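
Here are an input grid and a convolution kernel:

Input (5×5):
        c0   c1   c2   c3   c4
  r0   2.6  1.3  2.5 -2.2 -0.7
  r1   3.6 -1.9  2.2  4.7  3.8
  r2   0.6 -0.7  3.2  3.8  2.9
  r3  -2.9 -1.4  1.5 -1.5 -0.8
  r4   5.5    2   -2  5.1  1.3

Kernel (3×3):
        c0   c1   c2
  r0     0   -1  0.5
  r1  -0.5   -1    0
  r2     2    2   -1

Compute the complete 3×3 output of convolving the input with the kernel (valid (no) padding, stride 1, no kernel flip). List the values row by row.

Output[0,0]: The receptive field on the input at this output position is [2.6 1.3 2.5 / 3.6 -1.9 2.2 / 0.6 -0.7 3.2]. Elementwise product with the kernel and sum: 1.3·-1 + 2.5·0.5 + 3.6·-0.5 + -1.9·-1 + 0.6·2 + -0.7·2 + 3.2·-1.
Output[0,1]: The receptive field on the input at this output position is [1.3 2.5 -2.2 / -1.9 2.2 4.7 / -0.7 3.2 3.8]. Elementwise product with the kernel and sum: 2.5·-1 + -2.2·0.5 + -1.9·-0.5 + 2.2·-1 + -0.7·2 + 3.2·2 + 3.8·-1.

-3.35 -3.65 7.15
-6.7 -1 -7.4
22.15 -7.2 3.3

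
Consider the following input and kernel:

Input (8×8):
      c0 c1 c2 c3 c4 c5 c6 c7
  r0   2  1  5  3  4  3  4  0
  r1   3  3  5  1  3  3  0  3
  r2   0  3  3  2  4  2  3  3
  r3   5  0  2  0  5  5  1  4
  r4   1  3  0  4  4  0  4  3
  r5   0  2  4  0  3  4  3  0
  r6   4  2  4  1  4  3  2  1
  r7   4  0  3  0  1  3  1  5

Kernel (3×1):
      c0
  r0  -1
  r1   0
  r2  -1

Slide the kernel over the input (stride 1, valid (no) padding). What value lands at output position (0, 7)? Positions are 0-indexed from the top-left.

-3

The receptive field on the input at this output position is [0 / 3 / 3]. Elementwise product with the kernel and sum: 0·-1 + 3·-1.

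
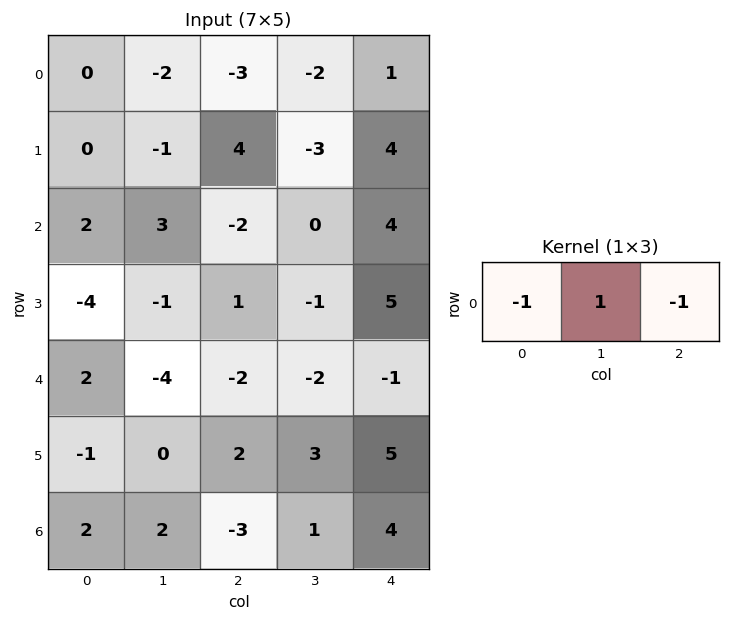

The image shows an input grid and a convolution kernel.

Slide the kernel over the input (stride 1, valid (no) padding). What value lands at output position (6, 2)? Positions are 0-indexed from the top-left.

The receptive field on the input at this output position is [-3 1 4]. Elementwise product with the kernel and sum: -3·-1 + 1·1 + 4·-1.

0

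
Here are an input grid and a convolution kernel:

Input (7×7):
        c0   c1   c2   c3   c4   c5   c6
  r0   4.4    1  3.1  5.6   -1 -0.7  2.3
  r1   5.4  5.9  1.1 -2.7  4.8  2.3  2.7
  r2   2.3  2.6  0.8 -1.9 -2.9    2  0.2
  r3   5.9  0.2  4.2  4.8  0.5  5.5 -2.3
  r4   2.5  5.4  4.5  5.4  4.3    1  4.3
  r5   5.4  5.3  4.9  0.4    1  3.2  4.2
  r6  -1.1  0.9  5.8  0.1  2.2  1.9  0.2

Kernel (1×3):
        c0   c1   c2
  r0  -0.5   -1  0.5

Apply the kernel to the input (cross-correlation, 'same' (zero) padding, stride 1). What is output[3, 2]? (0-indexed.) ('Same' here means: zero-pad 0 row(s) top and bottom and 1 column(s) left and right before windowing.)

The receptive field on the zero-padded input at this output position is [0.2 4.2 4.8]. Elementwise product with the kernel and sum: 0.2·-0.5 + 4.2·-1 + 4.8·0.5.

-1.9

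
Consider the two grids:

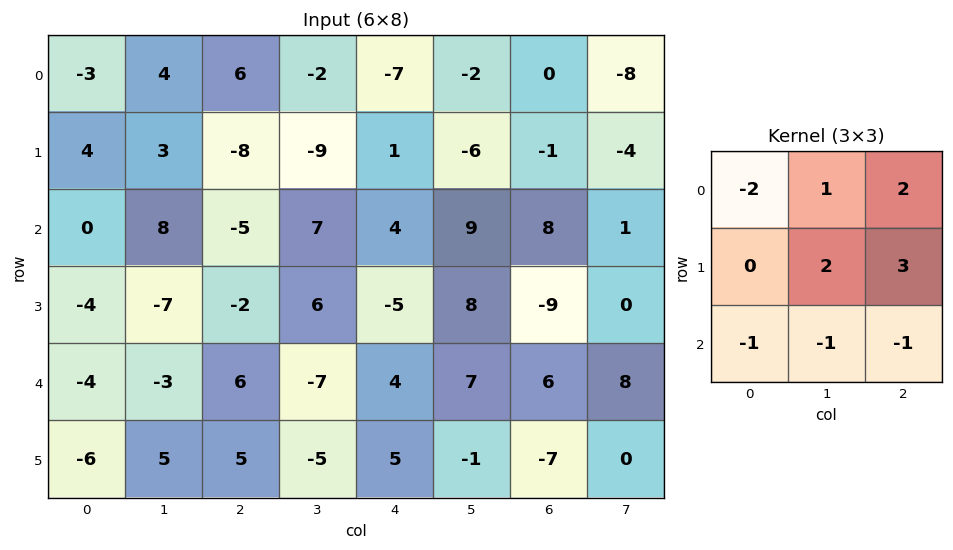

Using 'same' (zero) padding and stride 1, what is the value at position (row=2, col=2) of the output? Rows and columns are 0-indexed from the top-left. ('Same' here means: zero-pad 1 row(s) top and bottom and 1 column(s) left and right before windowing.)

-18

The receptive field on the zero-padded input at this output position is [3 -8 -9 / 8 -5 7 / -7 -2 6]. Elementwise product with the kernel and sum: 3·-2 + -8·1 + -9·2 + -5·2 + 7·3 + -7·-1 + -2·-1 + 6·-1.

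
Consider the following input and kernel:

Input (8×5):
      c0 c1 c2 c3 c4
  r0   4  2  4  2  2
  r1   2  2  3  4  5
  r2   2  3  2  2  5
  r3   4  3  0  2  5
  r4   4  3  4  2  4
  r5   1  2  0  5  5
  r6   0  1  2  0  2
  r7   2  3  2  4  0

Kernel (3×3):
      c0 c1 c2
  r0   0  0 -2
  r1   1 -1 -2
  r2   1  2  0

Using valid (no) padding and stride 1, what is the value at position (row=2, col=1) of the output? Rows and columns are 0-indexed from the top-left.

6

The receptive field on the input at this output position is [3 2 2 / 3 0 2 / 3 4 2]. Elementwise product with the kernel and sum: 2·-2 + 3·1 + 0·-1 + 2·-2 + 3·1 + 4·2.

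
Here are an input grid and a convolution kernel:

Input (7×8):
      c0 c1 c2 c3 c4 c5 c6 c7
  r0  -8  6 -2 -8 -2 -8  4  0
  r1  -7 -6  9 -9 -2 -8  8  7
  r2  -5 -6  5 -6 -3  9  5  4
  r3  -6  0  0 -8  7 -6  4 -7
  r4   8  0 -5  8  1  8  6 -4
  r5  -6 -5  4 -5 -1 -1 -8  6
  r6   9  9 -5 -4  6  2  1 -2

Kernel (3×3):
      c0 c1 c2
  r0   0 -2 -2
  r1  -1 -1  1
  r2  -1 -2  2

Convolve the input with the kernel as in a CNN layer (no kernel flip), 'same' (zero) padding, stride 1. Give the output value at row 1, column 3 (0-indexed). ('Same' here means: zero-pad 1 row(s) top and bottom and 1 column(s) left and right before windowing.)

19

The receptive field on the zero-padded input at this output position is [-2 -8 -2 / 9 -9 -2 / 5 -6 -3]. Elementwise product with the kernel and sum: -8·-2 + -2·-2 + 9·-1 + -9·-1 + -2·1 + 5·-1 + -6·-2 + -3·2.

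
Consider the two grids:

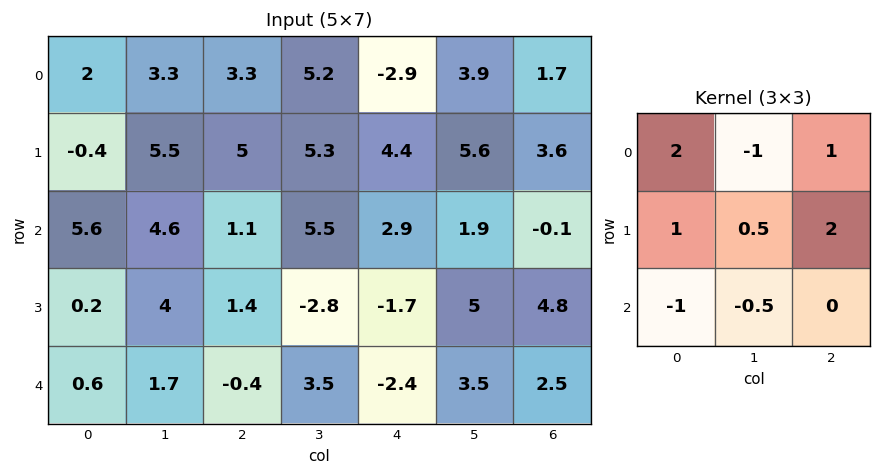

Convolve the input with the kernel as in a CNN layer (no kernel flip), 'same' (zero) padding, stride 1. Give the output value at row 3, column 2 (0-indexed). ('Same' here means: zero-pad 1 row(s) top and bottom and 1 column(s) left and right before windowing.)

The receptive field on the zero-padded input at this output position is [4.6 1.1 5.5 / 4 1.4 -2.8 / 1.7 -0.4 3.5]. Elementwise product with the kernel and sum: 4.6·2 + 1.1·-1 + 5.5·1 + 4·1 + 1.4·0.5 + -2.8·2 + 1.7·-1 + -0.4·-0.5.

11.2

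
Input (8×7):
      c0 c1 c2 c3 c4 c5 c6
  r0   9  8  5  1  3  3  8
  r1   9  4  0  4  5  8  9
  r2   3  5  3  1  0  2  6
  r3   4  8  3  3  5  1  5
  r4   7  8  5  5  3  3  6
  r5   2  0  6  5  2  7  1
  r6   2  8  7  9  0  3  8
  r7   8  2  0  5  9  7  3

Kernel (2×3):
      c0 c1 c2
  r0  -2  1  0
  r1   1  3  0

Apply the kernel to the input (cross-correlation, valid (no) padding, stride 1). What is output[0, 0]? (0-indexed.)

11

The receptive field on the input at this output position is [9 8 5 / 9 4 0]. Elementwise product with the kernel and sum: 9·-2 + 8·1 + 9·1 + 4·3.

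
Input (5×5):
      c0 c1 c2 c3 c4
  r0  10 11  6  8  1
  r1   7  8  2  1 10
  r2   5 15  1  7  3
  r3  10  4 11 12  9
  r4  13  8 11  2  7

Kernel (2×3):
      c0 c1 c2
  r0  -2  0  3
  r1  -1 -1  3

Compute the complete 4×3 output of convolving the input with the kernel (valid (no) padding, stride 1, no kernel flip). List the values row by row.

Output[0,0]: The receptive field on the input at this output position is [10 11 6 / 7 8 2]. Elementwise product with the kernel and sum: 10·-2 + 6·3 + 7·-1 + 8·-1 + 2·3.
Output[0,1]: The receptive field on the input at this output position is [11 6 8 / 8 2 1]. Elementwise product with the kernel and sum: 11·-2 + 8·3 + 8·-1 + 2·-1 + 1·3.

-11 -5 18
-25 -8 27
12 12 11
25 15 13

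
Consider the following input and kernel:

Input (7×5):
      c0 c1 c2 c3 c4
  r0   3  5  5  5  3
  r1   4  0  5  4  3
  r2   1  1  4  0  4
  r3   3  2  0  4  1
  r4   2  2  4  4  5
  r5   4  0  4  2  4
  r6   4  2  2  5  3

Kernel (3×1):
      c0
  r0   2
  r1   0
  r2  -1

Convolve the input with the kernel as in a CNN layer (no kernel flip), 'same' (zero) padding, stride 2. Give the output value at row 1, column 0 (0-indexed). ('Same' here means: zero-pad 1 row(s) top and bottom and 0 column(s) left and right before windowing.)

The receptive field on the zero-padded input at this output position is [4 / 1 / 3]. Elementwise product with the kernel and sum: 4·2 + 3·-1.

5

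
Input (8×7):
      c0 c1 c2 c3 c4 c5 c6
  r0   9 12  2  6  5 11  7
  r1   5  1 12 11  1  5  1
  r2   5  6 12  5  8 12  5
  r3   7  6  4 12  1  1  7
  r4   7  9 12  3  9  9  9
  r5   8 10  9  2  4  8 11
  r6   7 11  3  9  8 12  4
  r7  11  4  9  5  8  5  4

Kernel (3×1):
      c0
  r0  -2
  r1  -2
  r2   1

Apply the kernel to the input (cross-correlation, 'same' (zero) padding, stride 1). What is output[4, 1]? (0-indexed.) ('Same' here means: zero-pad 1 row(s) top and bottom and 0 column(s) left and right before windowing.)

The receptive field on the zero-padded input at this output position is [6 / 9 / 10]. Elementwise product with the kernel and sum: 6·-2 + 9·-2 + 10·1.

-20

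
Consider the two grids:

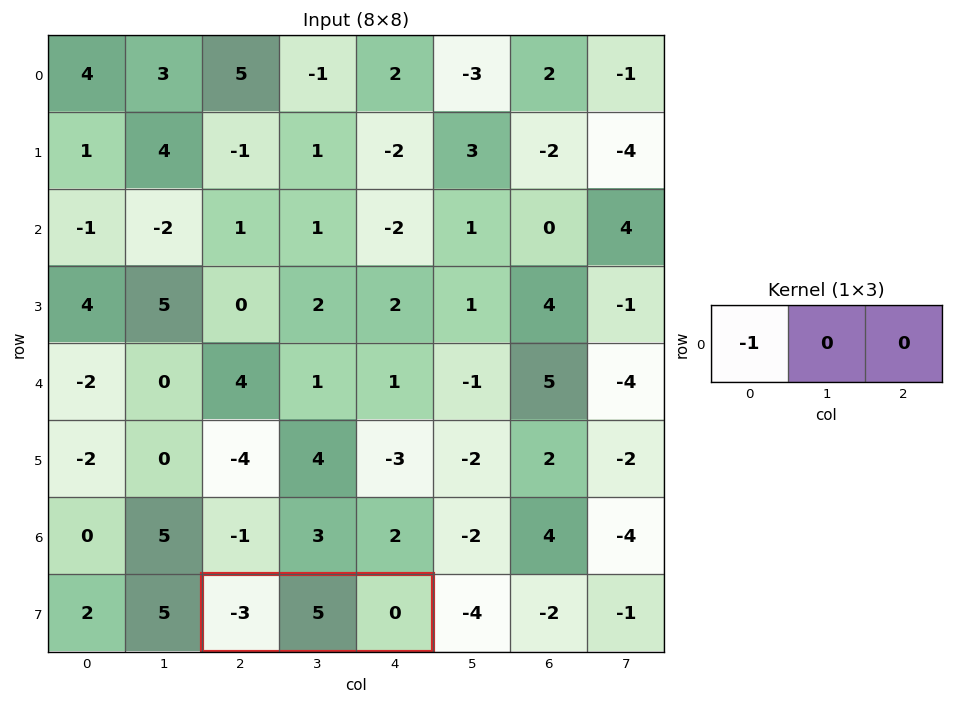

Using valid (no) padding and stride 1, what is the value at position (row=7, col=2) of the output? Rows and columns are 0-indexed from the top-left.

The receptive field on the input at this output position is [-3 5 0]. Elementwise product with the kernel and sum: -3·-1.

3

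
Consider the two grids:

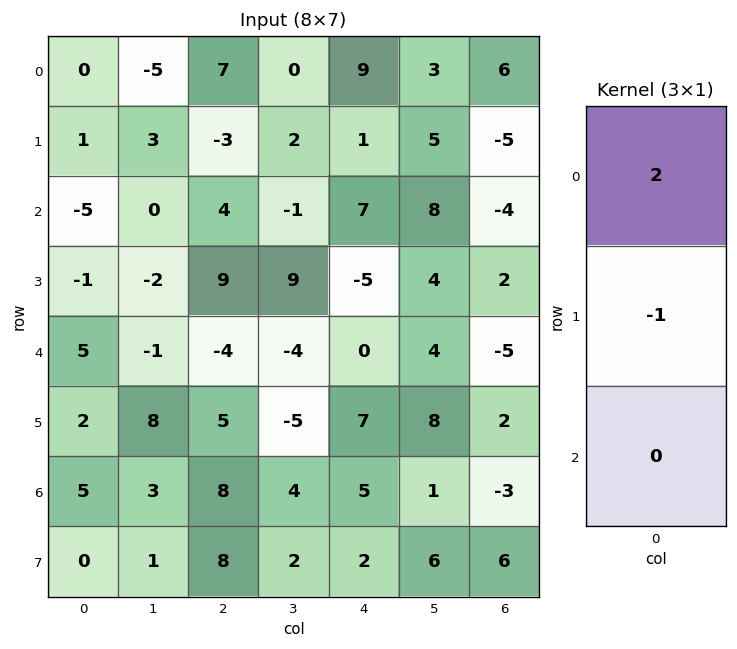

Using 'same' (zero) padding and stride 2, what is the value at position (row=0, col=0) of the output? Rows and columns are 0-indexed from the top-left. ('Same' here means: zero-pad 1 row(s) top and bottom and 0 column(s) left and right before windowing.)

The receptive field on the zero-padded input at this output position is [0 / 0 / 1]. Elementwise product with the kernel and sum: 0·2 + 0·-1.

0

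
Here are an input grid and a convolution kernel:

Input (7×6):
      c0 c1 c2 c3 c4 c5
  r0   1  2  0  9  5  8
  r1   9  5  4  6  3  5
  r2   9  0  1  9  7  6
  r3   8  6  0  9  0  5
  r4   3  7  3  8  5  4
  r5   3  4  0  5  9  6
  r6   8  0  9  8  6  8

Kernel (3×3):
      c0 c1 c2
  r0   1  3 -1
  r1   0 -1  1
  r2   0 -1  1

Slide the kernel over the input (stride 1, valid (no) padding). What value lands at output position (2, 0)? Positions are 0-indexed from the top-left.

-2

The receptive field on the input at this output position is [9 0 1 / 8 6 0 / 3 7 3]. Elementwise product with the kernel and sum: 9·1 + 0·3 + 1·-1 + 6·-1 + 0·1 + 7·-1 + 3·1.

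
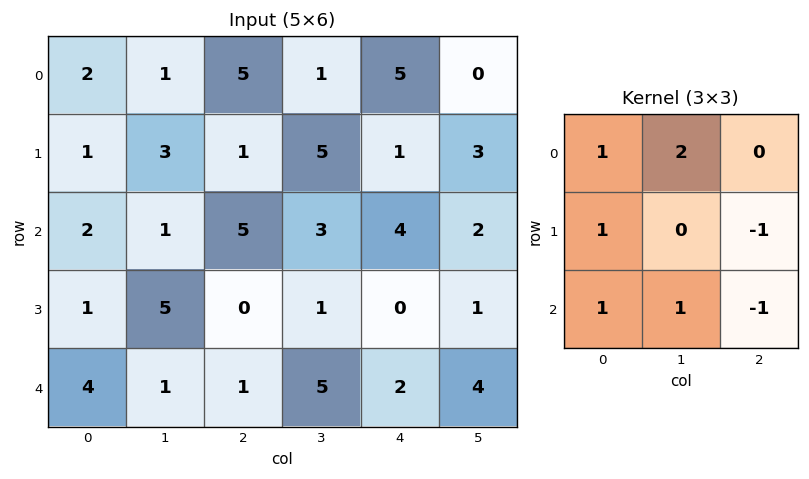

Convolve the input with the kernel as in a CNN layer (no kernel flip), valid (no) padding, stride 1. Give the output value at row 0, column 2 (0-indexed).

The receptive field on the input at this output position is [5 1 5 / 1 5 1 / 5 3 4]. Elementwise product with the kernel and sum: 5·1 + 1·2 + 1·1 + 1·-1 + 5·1 + 3·1 + 4·-1.

11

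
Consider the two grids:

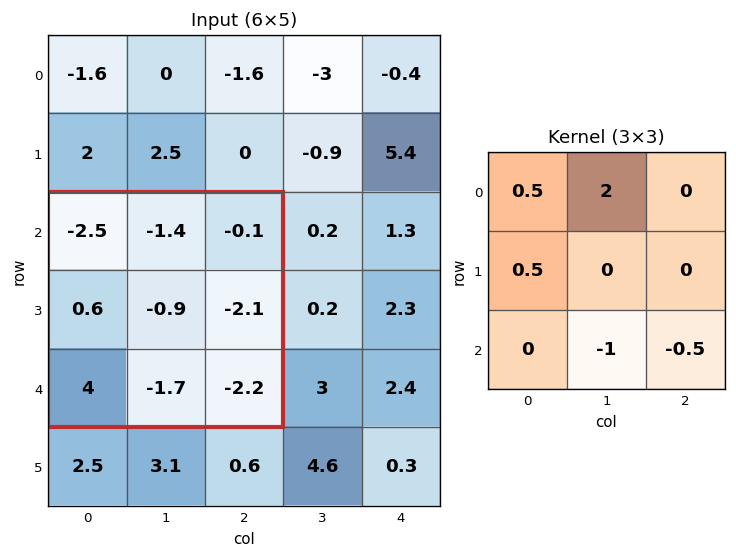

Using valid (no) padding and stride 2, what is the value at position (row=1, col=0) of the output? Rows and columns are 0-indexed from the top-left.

The receptive field on the input at this output position is [-2.5 -1.4 -0.1 / 0.6 -0.9 -2.1 / 4 -1.7 -2.2]. Elementwise product with the kernel and sum: -2.5·0.5 + -1.4·2 + 0.6·0.5 + -1.7·-1 + -2.2·-0.5.

-0.95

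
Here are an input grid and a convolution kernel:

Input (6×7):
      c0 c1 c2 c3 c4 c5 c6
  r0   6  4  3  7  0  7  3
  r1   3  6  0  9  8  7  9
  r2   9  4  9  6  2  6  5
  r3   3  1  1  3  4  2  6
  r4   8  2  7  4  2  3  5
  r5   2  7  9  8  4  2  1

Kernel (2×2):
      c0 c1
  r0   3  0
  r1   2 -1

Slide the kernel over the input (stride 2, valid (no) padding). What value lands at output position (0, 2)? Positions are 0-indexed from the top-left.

The receptive field on the input at this output position is [0 7 / 8 7]. Elementwise product with the kernel and sum: 0·3 + 8·2 + 7·-1.

9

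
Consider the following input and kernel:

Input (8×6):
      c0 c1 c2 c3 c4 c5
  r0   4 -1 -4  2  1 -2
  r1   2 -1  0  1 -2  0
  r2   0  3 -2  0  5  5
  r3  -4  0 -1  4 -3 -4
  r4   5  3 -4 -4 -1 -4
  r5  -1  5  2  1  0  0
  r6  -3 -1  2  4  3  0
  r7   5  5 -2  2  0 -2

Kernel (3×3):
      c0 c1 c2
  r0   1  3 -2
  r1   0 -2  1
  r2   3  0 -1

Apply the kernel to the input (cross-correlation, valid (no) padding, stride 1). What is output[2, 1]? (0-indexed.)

The receptive field on the input at this output position is [3 -2 0 / 0 -1 4 / 3 -4 -4]. Elementwise product with the kernel and sum: 3·1 + -2·3 + 0·-2 + -1·-2 + 4·1 + 3·3 + -4·-1.

16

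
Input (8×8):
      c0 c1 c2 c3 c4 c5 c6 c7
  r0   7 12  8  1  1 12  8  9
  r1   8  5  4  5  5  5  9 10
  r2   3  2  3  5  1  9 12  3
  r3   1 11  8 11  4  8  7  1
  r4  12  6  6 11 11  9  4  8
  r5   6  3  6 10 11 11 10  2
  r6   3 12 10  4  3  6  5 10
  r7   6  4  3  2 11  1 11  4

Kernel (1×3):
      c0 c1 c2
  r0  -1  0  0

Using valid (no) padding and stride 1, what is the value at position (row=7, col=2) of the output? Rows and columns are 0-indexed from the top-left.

-3

The receptive field on the input at this output position is [3 2 11]. Elementwise product with the kernel and sum: 3·-1.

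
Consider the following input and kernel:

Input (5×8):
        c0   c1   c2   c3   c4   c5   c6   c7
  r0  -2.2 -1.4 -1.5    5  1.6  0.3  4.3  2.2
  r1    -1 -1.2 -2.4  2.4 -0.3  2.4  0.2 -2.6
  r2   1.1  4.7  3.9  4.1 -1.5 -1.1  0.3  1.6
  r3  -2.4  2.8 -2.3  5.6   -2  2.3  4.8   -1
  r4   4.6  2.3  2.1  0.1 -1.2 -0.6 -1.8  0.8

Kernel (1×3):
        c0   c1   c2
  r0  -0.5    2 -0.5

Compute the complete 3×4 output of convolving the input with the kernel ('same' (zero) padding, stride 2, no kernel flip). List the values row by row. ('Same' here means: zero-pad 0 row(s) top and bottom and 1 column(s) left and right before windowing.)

Output[0,0]: The receptive field on the zero-padded input at this output position is [0 -2.2 -1.4]. Elementwise product with the kernel and sum: 0·-0.5 + -2.2·2 + -1.4·-0.5.
Output[0,1]: The receptive field on the zero-padded input at this output position is [-1.4 -1.5 5]. Elementwise product with the kernel and sum: -1.4·-0.5 + -1.5·2 + 5·-0.5.

-3.7 -4.8 0.55 7.35
-0.15 3.4 -4.5 0.35
8.05 3 -2.15 -3.7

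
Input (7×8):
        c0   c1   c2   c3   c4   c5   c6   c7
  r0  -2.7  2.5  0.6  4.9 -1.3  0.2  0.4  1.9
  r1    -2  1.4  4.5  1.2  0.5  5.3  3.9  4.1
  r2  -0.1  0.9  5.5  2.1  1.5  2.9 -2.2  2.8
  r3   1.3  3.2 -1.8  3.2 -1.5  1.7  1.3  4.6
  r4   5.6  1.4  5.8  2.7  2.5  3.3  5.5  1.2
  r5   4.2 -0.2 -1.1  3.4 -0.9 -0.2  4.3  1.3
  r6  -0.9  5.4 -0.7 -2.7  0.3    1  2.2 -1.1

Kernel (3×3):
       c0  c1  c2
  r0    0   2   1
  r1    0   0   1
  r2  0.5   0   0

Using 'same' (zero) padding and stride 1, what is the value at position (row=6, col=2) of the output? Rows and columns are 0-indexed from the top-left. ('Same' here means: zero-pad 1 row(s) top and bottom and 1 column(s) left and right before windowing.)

The receptive field on the zero-padded input at this output position is [-0.2 -1.1 3.4 / 5.4 -0.7 -2.7 / 0 0 0]. Elementwise product with the kernel and sum: -1.1·2 + 3.4·1 + -2.7·1 + 0·0.5.

-1.5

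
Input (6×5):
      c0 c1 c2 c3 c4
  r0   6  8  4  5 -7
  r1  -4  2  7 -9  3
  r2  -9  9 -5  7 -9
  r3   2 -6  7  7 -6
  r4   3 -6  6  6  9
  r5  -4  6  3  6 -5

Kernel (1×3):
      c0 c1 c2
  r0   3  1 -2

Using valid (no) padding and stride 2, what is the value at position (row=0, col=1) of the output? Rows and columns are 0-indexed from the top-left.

The receptive field on the input at this output position is [4 5 -7]. Elementwise product with the kernel and sum: 4·3 + 5·1 + -7·-2.

31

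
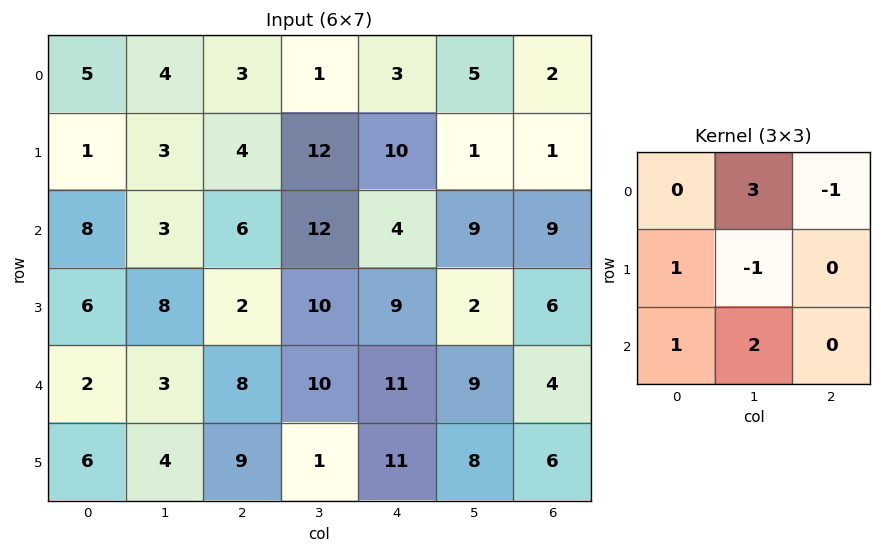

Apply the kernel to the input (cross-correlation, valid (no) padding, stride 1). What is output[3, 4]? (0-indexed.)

The receptive field on the input at this output position is [9 2 6 / 11 9 4 / 11 8 6]. Elementwise product with the kernel and sum: 2·3 + 6·-1 + 11·1 + 9·-1 + 11·1 + 8·2.

29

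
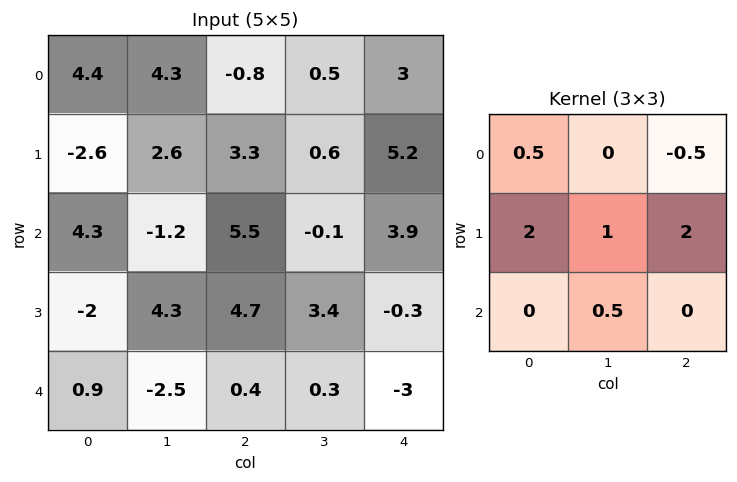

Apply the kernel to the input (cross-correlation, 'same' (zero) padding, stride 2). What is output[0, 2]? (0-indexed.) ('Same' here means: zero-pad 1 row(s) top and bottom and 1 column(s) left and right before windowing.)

6.6

The receptive field on the zero-padded input at this output position is [0 0 0 / 0.5 3 0 / 0.6 5.2 0]. Elementwise product with the kernel and sum: 0·0.5 + 0·-0.5 + 0.5·2 + 3·1 + 0·2 + 5.2·0.5.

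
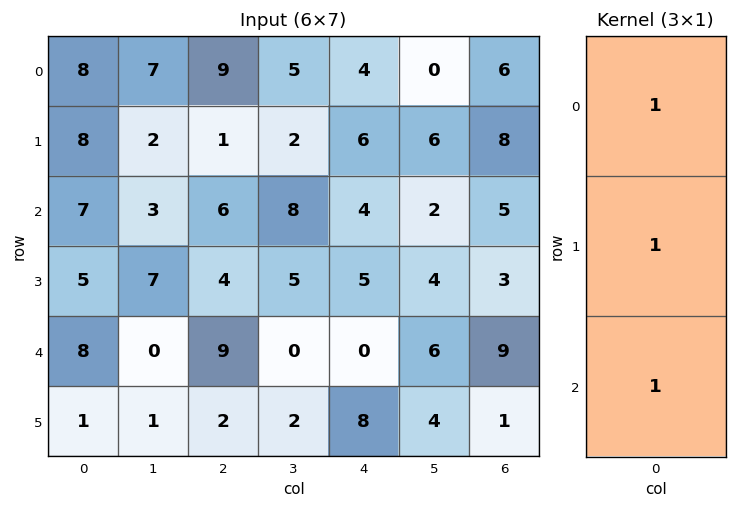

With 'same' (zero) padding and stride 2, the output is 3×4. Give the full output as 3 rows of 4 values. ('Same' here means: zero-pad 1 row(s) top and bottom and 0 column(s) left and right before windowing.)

Output[0,0]: The receptive field on the zero-padded input at this output position is [0 / 8 / 8]. Elementwise product with the kernel and sum: 0·1 + 8·1 + 8·1.

16 10 10 14
20 11 15 16
14 15 13 13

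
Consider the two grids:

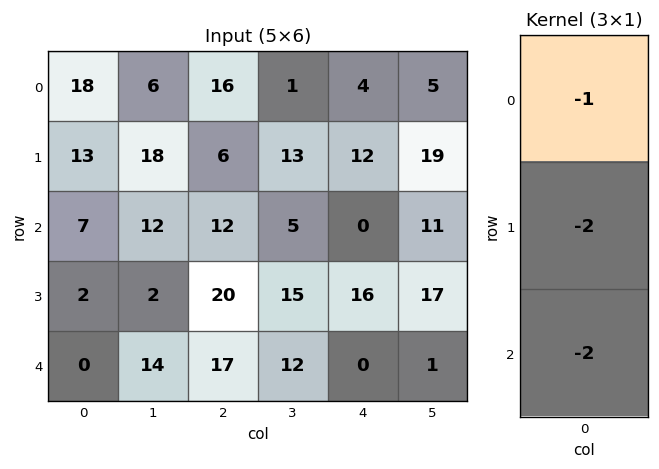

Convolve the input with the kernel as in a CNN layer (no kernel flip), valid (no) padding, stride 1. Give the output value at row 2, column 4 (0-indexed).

The receptive field on the input at this output position is [0 / 16 / 0]. Elementwise product with the kernel and sum: 0·-1 + 16·-2 + 0·-2.

-32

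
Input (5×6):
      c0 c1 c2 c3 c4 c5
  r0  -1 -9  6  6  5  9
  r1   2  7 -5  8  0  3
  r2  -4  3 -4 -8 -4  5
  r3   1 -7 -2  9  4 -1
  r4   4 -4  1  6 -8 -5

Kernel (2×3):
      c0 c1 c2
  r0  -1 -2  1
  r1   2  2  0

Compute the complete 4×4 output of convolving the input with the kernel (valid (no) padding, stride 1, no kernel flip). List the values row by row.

43 7 -7 9
-23 9 -35 -29
-18 -21 30 47
11 14 2 -22

Output[0,0]: The receptive field on the input at this output position is [-1 -9 6 / 2 7 -5]. Elementwise product with the kernel and sum: -1·-1 + -9·-2 + 6·1 + 2·2 + 7·2.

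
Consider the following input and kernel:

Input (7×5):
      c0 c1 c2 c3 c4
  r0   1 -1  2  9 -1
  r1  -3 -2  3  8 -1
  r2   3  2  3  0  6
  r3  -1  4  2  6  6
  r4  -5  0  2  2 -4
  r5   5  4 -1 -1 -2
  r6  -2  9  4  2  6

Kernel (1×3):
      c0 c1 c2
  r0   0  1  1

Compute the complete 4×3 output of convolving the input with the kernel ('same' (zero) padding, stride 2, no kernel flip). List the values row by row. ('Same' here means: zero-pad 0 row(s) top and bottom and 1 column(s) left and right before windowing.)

0 11 -1
5 3 6
-5 4 -4
7 6 6

Output[0,0]: The receptive field on the zero-padded input at this output position is [0 1 -1]. Elementwise product with the kernel and sum: 1·1 + -1·1.
Output[0,1]: The receptive field on the zero-padded input at this output position is [-1 2 9]. Elementwise product with the kernel and sum: 2·1 + 9·1.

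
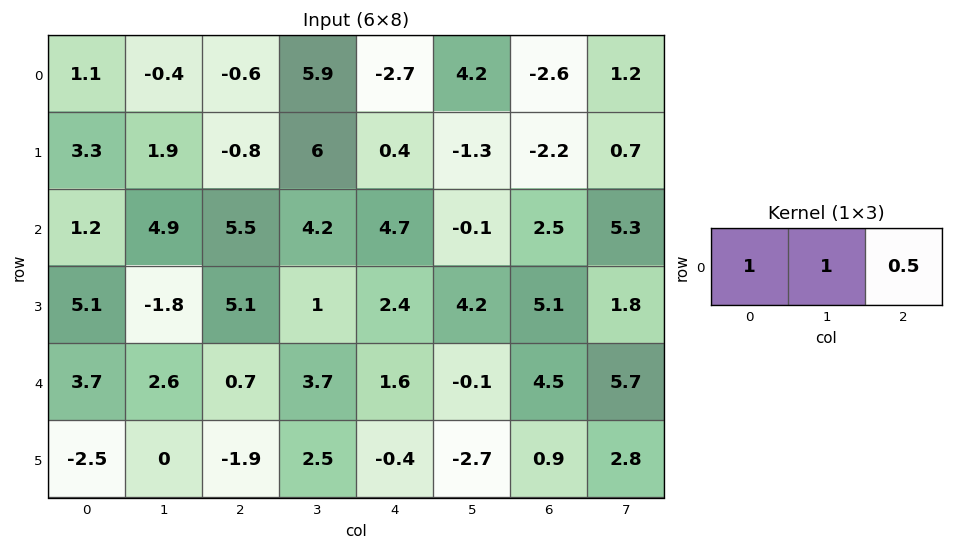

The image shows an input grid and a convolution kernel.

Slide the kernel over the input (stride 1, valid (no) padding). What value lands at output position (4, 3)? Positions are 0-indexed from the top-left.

The receptive field on the input at this output position is [3.7 1.6 -0.1]. Elementwise product with the kernel and sum: 3.7·1 + 1.6·1 + -0.1·0.5.

5.25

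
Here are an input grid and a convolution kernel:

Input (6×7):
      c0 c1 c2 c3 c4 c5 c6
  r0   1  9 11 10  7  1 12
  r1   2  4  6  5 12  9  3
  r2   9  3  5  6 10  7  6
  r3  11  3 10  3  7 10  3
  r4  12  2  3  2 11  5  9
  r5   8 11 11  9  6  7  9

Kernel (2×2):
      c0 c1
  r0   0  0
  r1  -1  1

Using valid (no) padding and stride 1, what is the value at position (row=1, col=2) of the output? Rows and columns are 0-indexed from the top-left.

The receptive field on the input at this output position is [6 5 / 5 6]. Elementwise product with the kernel and sum: 5·-1 + 6·1.

1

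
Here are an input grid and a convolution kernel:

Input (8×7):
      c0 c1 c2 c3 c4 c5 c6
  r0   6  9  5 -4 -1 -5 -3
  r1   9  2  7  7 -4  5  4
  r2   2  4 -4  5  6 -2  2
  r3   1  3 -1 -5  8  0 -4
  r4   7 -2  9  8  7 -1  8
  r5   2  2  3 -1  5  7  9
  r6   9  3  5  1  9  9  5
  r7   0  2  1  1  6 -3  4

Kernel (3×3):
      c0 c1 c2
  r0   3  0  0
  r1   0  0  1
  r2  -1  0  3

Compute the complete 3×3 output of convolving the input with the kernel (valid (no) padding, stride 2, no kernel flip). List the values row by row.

Output[0,0]: The receptive field on the input at this output position is [6 9 5 / 9 2 7 / 2 4 -4]. Elementwise product with the kernel and sum: 6·3 + 7·1 + 2·-1 + -4·3.

11 33 1
25 8 31
30 54 36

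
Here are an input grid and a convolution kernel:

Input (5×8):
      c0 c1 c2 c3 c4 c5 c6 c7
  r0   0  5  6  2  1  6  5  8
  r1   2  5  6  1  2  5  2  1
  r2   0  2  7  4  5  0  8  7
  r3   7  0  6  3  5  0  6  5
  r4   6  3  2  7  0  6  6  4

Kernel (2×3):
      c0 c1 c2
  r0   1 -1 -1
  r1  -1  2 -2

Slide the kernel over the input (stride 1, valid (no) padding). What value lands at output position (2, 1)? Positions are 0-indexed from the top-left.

The receptive field on the input at this output position is [2 7 4 / 0 6 3]. Elementwise product with the kernel and sum: 2·1 + 7·-1 + 4·-1 + 0·-1 + 6·2 + 3·-2.

-3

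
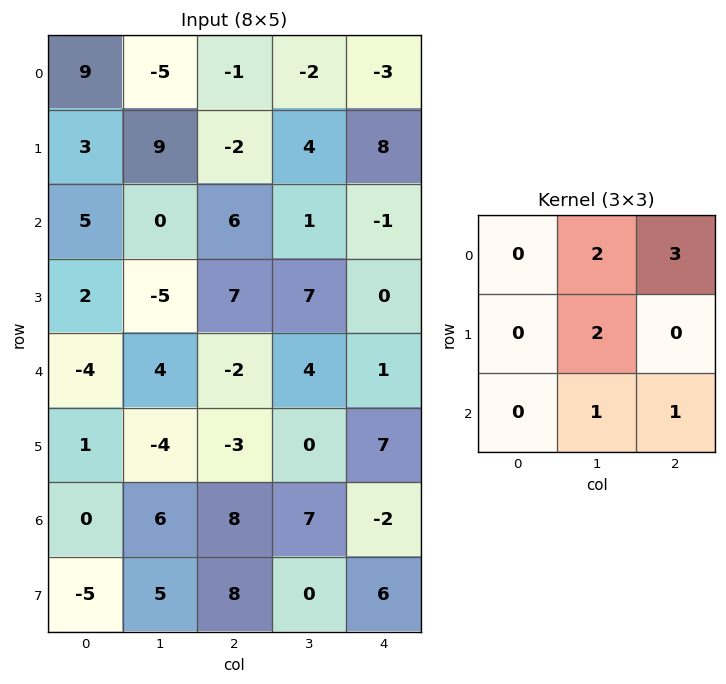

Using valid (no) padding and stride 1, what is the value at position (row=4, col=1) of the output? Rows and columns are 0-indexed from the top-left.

The receptive field on the input at this output position is [4 -2 4 / -4 -3 0 / 6 8 7]. Elementwise product with the kernel and sum: -2·2 + 4·3 + -3·2 + 8·1 + 7·1.

17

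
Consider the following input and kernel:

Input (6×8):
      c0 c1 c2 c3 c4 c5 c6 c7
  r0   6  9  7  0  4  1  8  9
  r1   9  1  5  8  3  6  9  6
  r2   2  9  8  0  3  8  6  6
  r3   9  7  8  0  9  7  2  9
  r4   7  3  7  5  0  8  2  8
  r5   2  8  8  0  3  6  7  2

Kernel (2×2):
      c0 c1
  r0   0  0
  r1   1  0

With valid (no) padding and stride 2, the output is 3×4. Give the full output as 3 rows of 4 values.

9 5 3 9
9 8 9 2
2 8 3 7

Output[0,0]: The receptive field on the input at this output position is [6 9 / 9 1]. Elementwise product with the kernel and sum: 9·1.
Output[0,1]: The receptive field on the input at this output position is [7 0 / 5 8]. Elementwise product with the kernel and sum: 5·1.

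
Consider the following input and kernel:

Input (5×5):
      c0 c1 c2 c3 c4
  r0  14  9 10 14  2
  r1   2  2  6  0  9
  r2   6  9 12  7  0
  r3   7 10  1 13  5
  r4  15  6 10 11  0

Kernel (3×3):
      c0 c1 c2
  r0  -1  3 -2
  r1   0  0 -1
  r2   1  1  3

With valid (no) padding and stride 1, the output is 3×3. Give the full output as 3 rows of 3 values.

Output[0,0]: The receptive field on the input at this output position is [14 9 10 / 2 2 6 / 6 9 12]. Elementwise product with the kernel and sum: 14·-1 + 9·3 + 10·-2 + 6·-1 + 6·1 + 9·1 + 12·3.

38 35 38
0 59 5
47 49 25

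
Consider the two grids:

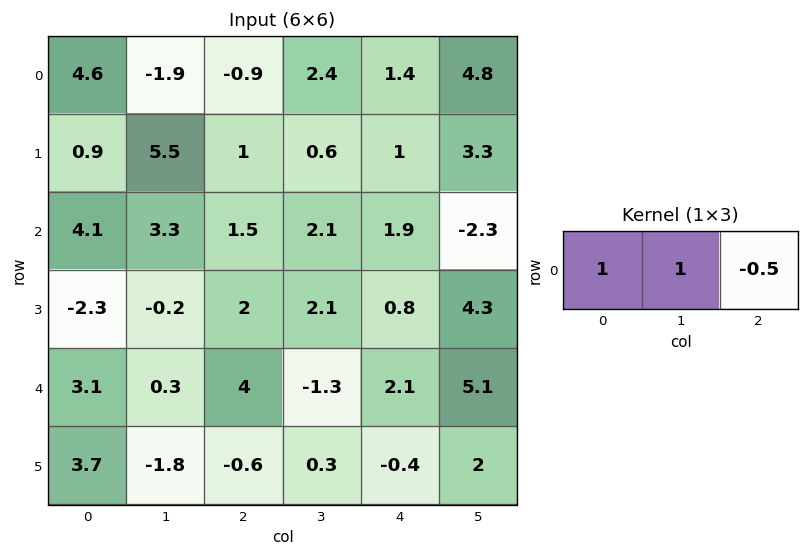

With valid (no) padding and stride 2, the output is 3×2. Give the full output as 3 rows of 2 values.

3.15 0.8
6.65 2.65
1.4 1.65

Output[0,0]: The receptive field on the input at this output position is [4.6 -1.9 -0.9]. Elementwise product with the kernel and sum: 4.6·1 + -1.9·1 + -0.9·-0.5.
Output[0,1]: The receptive field on the input at this output position is [-0.9 2.4 1.4]. Elementwise product with the kernel and sum: -0.9·1 + 2.4·1 + 1.4·-0.5.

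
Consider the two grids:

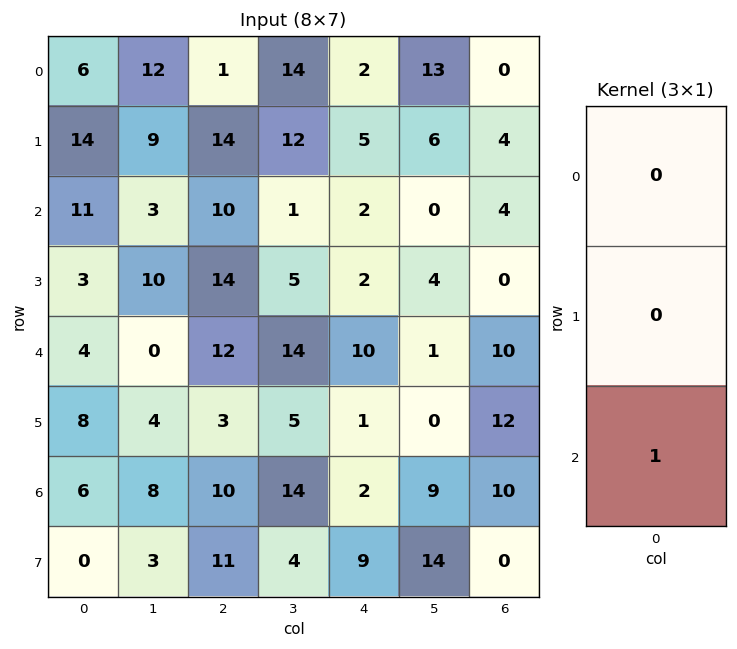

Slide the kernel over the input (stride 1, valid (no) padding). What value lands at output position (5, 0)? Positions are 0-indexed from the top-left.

The receptive field on the input at this output position is [8 / 6 / 0]. Elementwise product with the kernel and sum: 0·1.

0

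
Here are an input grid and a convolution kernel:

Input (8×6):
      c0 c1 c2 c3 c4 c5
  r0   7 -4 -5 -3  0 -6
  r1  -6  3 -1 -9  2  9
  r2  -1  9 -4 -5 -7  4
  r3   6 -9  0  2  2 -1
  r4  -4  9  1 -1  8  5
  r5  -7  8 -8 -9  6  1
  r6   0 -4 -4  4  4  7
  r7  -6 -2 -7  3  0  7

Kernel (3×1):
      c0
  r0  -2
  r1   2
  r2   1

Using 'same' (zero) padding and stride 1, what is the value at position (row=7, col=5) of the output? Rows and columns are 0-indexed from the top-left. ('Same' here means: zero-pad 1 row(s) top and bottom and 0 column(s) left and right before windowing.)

0

The receptive field on the zero-padded input at this output position is [7 / 7 / 0]. Elementwise product with the kernel and sum: 7·-2 + 7·2 + 0·1.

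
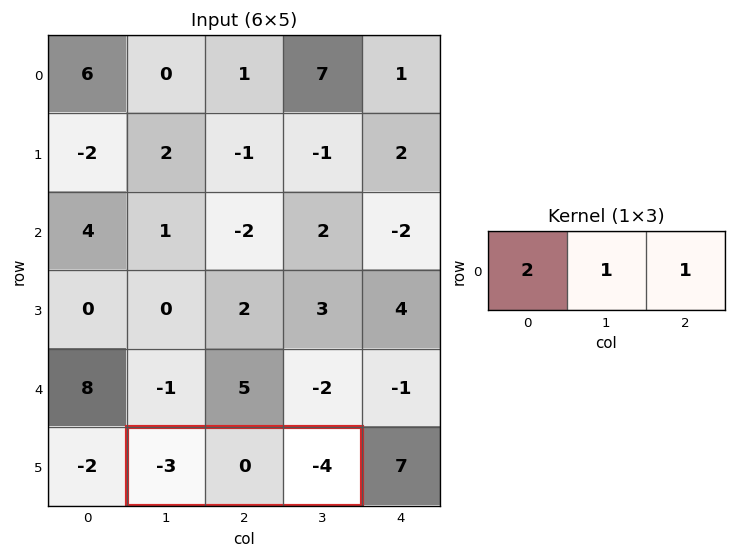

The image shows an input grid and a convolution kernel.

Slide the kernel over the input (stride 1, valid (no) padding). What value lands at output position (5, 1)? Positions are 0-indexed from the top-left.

-10

The receptive field on the input at this output position is [-3 0 -4]. Elementwise product with the kernel and sum: -3·2 + 0·1 + -4·1.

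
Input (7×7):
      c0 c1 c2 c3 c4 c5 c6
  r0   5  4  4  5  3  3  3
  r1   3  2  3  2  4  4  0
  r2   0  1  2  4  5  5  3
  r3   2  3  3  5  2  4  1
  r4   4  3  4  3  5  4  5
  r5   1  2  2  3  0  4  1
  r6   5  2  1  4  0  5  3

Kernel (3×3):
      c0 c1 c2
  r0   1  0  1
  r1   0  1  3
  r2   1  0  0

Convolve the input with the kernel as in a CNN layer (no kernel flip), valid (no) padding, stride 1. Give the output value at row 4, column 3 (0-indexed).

23

The receptive field on the input at this output position is [3 5 4 / 3 0 4 / 4 0 5]. Elementwise product with the kernel and sum: 3·1 + 4·1 + 0·1 + 4·3 + 4·1.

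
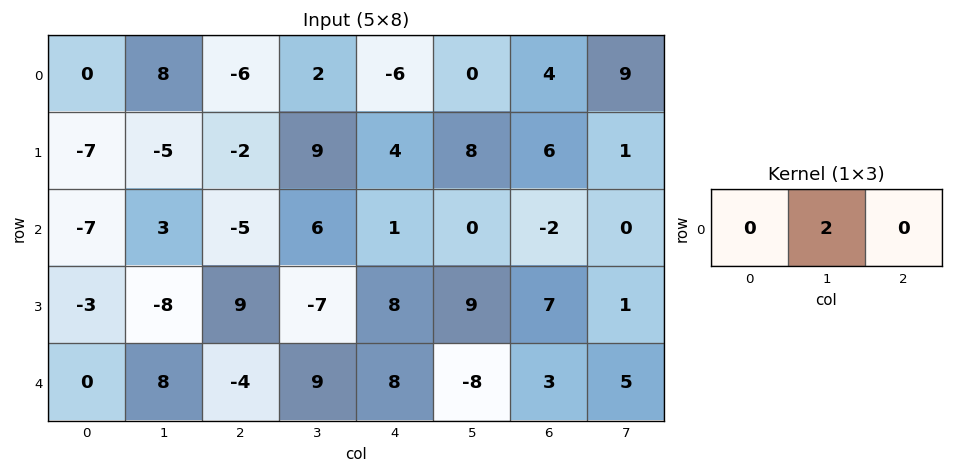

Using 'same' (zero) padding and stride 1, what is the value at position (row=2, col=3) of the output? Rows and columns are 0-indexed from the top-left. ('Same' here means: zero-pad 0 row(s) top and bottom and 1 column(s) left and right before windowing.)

The receptive field on the zero-padded input at this output position is [-5 6 1]. Elementwise product with the kernel and sum: 6·2.

12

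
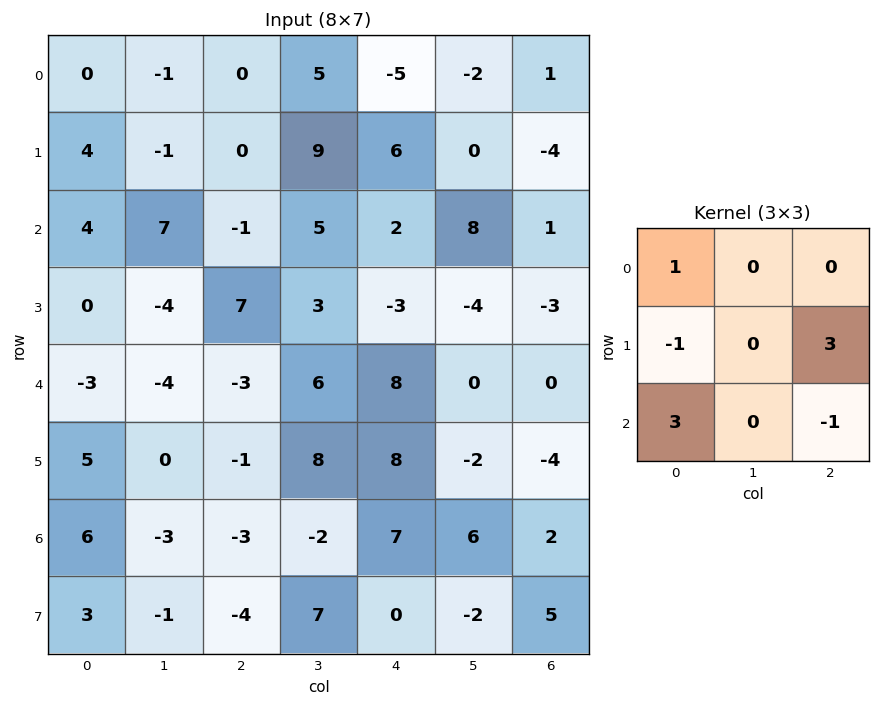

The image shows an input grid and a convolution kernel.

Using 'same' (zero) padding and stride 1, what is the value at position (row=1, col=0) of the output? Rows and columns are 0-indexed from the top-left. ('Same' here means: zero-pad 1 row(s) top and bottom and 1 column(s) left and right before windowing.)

The receptive field on the zero-padded input at this output position is [0 0 -1 / 0 4 -1 / 0 4 7]. Elementwise product with the kernel and sum: 0·1 + 0·-1 + -1·3 + 0·3 + 7·-1.

-10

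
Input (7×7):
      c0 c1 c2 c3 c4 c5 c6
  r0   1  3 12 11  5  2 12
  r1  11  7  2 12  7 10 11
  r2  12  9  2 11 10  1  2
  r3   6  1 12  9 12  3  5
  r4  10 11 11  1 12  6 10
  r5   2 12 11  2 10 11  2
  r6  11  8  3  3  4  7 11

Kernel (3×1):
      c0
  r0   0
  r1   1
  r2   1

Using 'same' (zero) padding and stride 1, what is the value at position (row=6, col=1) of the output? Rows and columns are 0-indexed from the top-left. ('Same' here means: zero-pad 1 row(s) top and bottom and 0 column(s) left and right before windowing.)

The receptive field on the zero-padded input at this output position is [12 / 8 / 0]. Elementwise product with the kernel and sum: 8·1 + 0·1.

8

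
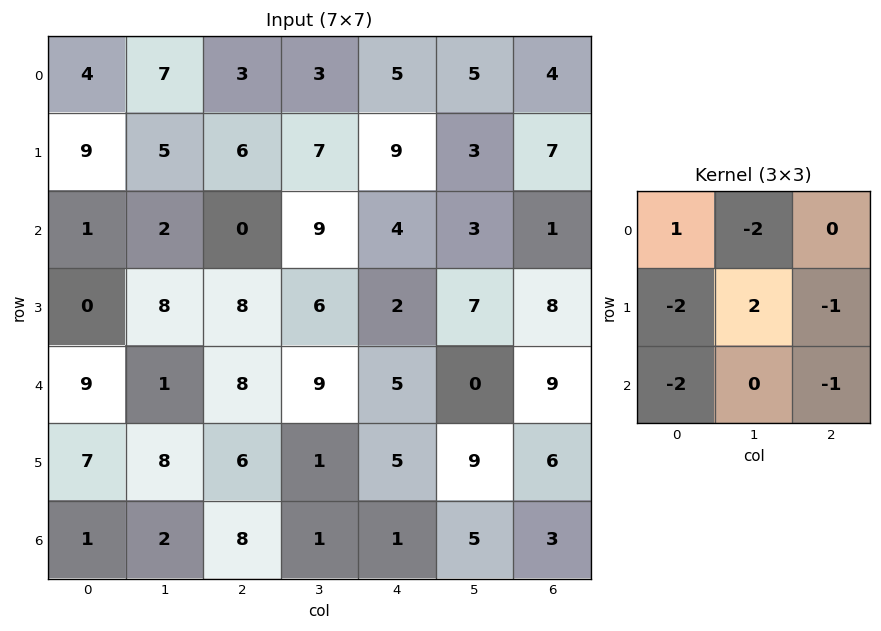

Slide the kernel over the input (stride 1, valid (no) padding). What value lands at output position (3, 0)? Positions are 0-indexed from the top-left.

-60

The receptive field on the input at this output position is [0 8 8 / 9 1 8 / 7 8 6]. Elementwise product with the kernel and sum: 0·1 + 8·-2 + 9·-2 + 1·2 + 8·-1 + 7·-2 + 6·-1.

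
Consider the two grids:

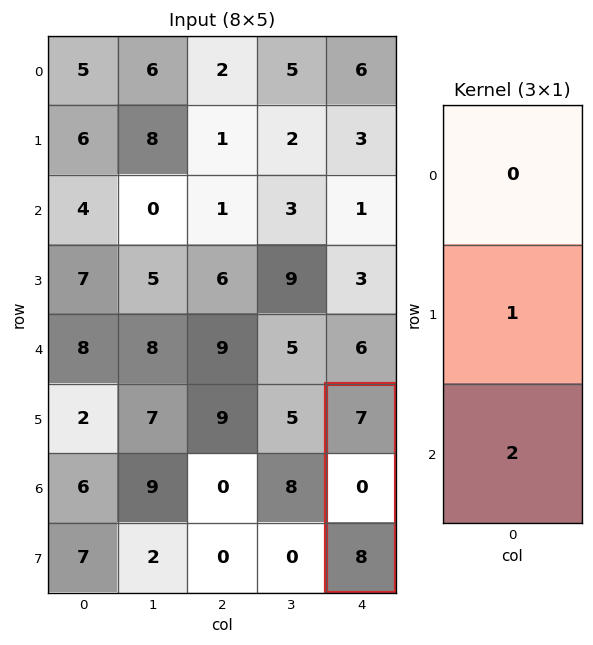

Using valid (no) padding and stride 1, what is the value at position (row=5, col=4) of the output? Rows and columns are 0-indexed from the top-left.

The receptive field on the input at this output position is [7 / 0 / 8]. Elementwise product with the kernel and sum: 0·1 + 8·2.

16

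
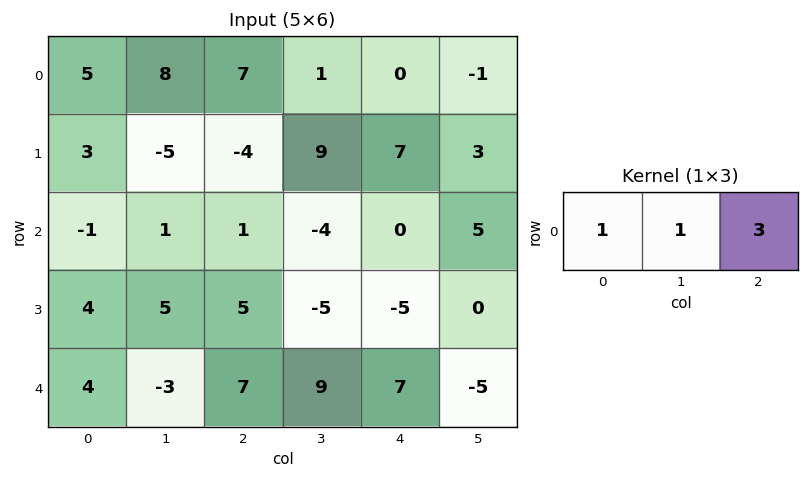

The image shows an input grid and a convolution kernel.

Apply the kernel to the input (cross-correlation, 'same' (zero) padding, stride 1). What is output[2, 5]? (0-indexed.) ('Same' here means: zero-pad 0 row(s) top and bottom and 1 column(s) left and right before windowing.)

The receptive field on the zero-padded input at this output position is [0 5 0]. Elementwise product with the kernel and sum: 0·1 + 5·1 + 0·3.

5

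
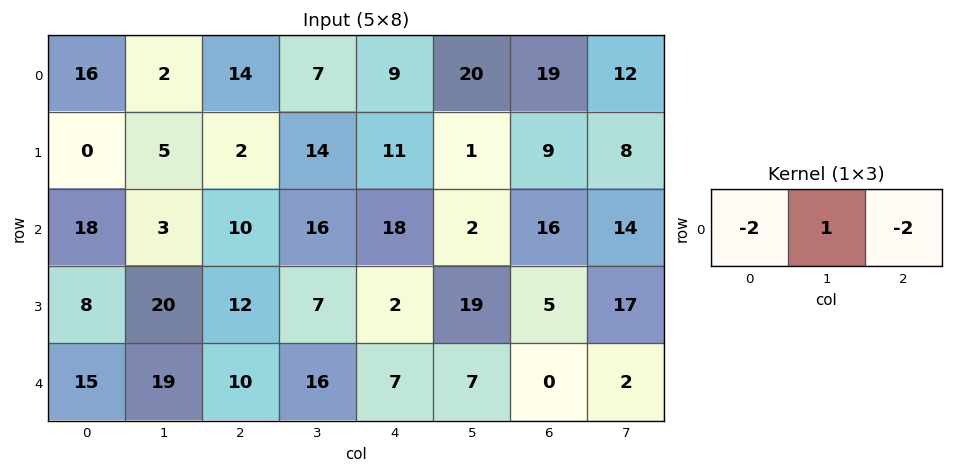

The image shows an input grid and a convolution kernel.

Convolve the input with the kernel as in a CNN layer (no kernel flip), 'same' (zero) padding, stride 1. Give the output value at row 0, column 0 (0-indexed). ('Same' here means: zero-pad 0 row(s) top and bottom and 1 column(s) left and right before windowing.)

The receptive field on the zero-padded input at this output position is [0 16 2]. Elementwise product with the kernel and sum: 0·-2 + 16·1 + 2·-2.

12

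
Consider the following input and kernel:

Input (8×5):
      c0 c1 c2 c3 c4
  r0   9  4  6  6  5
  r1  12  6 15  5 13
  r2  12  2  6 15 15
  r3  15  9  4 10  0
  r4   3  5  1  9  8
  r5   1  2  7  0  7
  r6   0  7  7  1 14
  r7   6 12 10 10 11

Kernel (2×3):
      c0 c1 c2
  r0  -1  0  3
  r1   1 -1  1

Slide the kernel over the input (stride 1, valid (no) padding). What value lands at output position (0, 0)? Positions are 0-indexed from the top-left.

The receptive field on the input at this output position is [9 4 6 / 12 6 15]. Elementwise product with the kernel and sum: 9·-1 + 6·3 + 12·1 + 6·-1 + 15·1.

30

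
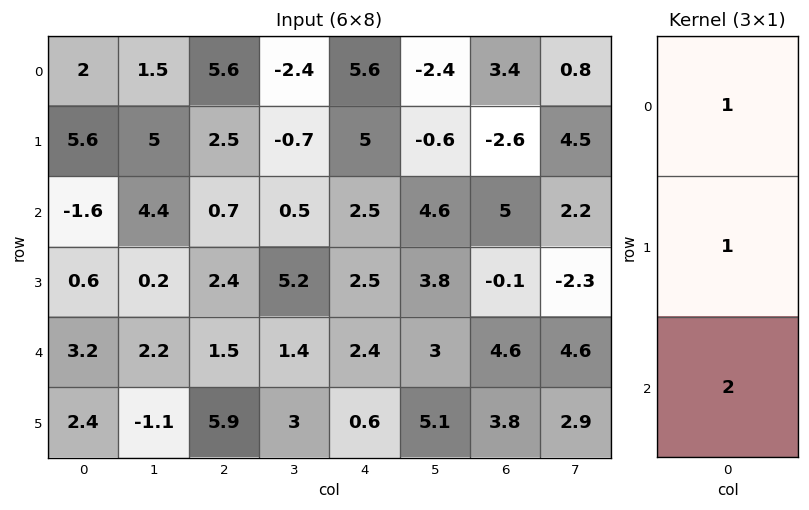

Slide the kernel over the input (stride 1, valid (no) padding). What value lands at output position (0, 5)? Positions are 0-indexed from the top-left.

6.2

The receptive field on the input at this output position is [-2.4 / -0.6 / 4.6]. Elementwise product with the kernel and sum: -2.4·1 + -0.6·1 + 4.6·2.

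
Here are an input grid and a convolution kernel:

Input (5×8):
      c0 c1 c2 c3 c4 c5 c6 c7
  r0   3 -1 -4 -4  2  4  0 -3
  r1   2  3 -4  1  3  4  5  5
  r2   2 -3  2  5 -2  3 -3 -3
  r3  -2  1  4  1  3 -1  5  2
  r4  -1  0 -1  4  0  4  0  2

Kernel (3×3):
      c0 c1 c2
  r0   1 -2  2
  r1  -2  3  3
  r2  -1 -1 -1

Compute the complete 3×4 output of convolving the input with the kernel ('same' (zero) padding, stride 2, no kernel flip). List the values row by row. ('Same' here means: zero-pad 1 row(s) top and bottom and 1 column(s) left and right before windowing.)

Output[0,0]: The receptive field on the zero-padded input at this output position is [0 0 0 / 0 3 -1 / 0 2 3]. Elementwise product with the kernel and sum: 0·1 + 0·-2 + 0·2 + 0·-2 + 3·3 + -1·3 + 0·-1 + 2·-1 + 3·-1.
Output[0,1]: The receptive field on the zero-padded input at this output position is [0 0 0 / -1 -4 -4 / 3 -4 1]. Elementwise product with the kernel and sum: 0·1 + 0·-2 + 0·2 + -1·-2 + -4·3 + -4·3 + 3·-1 + -4·-1 + 1·-1.

1 -22 18 -31
0 34 -7 -26
3 4 -3 -9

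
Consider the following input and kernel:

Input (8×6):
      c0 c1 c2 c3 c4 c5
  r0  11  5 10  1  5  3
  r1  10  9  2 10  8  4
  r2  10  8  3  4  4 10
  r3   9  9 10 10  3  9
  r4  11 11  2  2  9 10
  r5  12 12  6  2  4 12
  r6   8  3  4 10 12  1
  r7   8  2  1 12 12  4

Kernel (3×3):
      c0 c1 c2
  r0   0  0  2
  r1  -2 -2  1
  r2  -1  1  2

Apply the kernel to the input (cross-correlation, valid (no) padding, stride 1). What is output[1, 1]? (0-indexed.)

The receptive field on the input at this output position is [9 2 10 / 8 3 4 / 9 10 10]. Elementwise product with the kernel and sum: 10·2 + 8·-2 + 3·-2 + 4·1 + 9·-1 + 10·1 + 10·2.

23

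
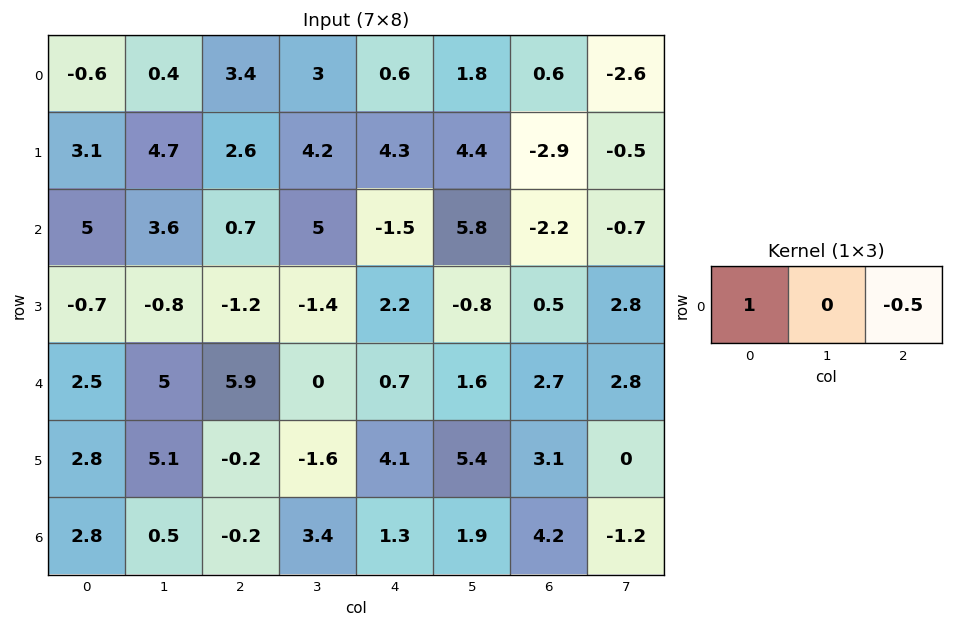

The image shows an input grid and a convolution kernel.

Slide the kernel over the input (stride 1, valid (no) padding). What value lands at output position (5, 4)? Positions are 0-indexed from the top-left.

2.55

The receptive field on the input at this output position is [4.1 5.4 3.1]. Elementwise product with the kernel and sum: 4.1·1 + 3.1·-0.5.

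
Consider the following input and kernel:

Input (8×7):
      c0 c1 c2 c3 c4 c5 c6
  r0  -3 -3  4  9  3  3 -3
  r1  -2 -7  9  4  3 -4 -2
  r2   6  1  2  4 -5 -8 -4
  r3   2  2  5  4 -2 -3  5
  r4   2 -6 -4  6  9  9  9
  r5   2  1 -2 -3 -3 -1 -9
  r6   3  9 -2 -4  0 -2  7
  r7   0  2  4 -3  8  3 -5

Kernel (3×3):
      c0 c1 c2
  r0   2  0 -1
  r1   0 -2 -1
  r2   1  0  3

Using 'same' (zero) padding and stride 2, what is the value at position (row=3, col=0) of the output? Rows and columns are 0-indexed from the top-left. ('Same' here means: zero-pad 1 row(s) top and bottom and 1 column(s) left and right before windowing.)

The receptive field on the zero-padded input at this output position is [0 2 1 / 0 3 9 / 0 0 2]. Elementwise product with the kernel and sum: 0·2 + 1·-1 + 3·-2 + 9·-1 + 0·1 + 2·3.

-10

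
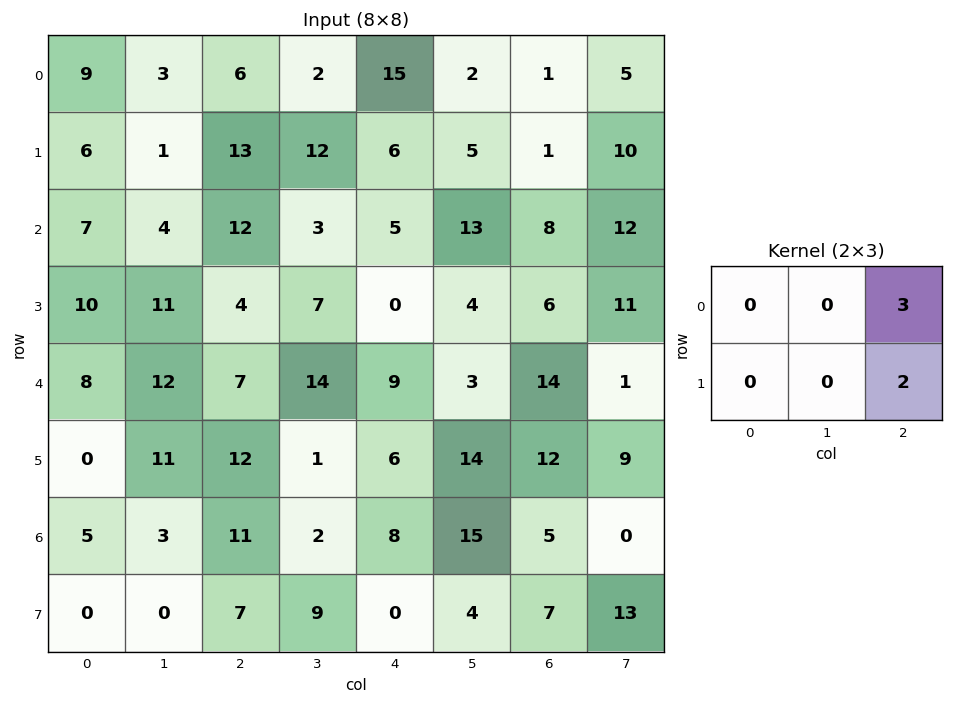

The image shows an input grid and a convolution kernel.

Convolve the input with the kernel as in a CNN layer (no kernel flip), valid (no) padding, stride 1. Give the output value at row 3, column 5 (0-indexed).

35

The receptive field on the input at this output position is [4 6 11 / 3 14 1]. Elementwise product with the kernel and sum: 11·3 + 1·2.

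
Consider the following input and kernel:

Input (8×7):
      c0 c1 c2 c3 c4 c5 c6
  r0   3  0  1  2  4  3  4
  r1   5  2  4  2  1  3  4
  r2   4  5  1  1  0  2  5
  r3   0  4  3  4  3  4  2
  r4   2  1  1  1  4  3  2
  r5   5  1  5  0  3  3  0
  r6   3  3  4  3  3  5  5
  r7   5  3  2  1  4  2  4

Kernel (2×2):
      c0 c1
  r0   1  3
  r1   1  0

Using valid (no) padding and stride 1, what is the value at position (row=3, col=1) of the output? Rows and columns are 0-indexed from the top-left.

14

The receptive field on the input at this output position is [4 3 / 1 1]. Elementwise product with the kernel and sum: 4·1 + 3·3 + 1·1.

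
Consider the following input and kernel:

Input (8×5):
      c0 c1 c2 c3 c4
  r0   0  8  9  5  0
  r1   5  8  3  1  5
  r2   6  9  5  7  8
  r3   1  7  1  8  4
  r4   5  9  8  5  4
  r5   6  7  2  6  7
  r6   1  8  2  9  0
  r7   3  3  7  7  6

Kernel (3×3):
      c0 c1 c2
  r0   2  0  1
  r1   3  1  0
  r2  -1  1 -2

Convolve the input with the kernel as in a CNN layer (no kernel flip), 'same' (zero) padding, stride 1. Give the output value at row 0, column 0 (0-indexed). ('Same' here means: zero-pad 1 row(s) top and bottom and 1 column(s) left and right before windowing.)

-11

The receptive field on the zero-padded input at this output position is [0 0 0 / 0 0 8 / 0 5 8]. Elementwise product with the kernel and sum: 0·2 + 0·1 + 0·3 + 0·1 + 0·-1 + 5·1 + 8·-2.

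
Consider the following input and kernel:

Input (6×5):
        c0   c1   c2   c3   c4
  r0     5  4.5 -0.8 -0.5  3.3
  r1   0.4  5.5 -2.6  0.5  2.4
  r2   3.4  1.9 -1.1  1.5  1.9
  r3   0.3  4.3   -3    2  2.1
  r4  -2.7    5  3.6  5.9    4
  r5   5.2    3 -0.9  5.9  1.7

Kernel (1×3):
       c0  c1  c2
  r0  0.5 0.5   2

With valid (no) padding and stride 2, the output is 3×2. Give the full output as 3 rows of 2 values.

Output[0,0]: The receptive field on the input at this output position is [5 4.5 -0.8]. Elementwise product with the kernel and sum: 5·0.5 + 4.5·0.5 + -0.8·2.
Output[0,1]: The receptive field on the input at this output position is [-0.8 -0.5 3.3]. Elementwise product with the kernel and sum: -0.8·0.5 + -0.5·0.5 + 3.3·2.

3.15 5.95
0.45 4
8.35 12.75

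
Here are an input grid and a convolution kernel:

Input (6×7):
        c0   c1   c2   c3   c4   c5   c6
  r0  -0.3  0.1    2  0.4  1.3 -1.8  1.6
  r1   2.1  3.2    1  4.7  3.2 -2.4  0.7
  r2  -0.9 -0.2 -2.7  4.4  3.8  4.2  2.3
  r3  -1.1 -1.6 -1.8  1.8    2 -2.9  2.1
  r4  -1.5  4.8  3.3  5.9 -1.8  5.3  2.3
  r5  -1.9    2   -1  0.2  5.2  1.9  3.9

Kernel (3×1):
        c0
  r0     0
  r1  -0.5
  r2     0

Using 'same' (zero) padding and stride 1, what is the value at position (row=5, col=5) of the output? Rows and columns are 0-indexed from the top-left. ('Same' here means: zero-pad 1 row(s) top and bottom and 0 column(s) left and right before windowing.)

The receptive field on the zero-padded input at this output position is [5.3 / 1.9 / 0]. Elementwise product with the kernel and sum: 1.9·-0.5.

-0.95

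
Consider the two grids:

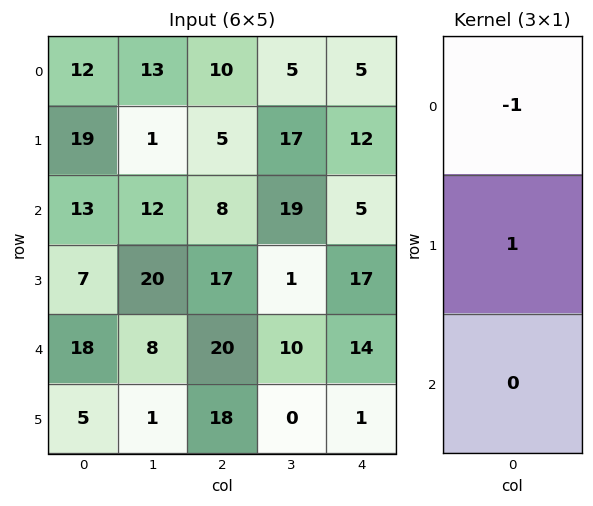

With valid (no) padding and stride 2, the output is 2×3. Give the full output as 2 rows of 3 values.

7 -5 7
-6 9 12

Output[0,0]: The receptive field on the input at this output position is [12 / 19 / 13]. Elementwise product with the kernel and sum: 12·-1 + 19·1.
Output[0,1]: The receptive field on the input at this output position is [10 / 5 / 8]. Elementwise product with the kernel and sum: 10·-1 + 5·1.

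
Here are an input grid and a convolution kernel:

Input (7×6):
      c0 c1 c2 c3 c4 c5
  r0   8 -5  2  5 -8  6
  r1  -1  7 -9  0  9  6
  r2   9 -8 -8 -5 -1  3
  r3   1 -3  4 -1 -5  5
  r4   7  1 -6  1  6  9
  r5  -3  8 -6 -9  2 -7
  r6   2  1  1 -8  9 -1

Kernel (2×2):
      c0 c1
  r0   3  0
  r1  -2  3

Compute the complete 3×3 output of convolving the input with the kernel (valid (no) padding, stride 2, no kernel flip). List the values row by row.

47 24 -24
16 -35 22
51 -33 -7

Output[0,0]: The receptive field on the input at this output position is [8 -5 / -1 7]. Elementwise product with the kernel and sum: 8·3 + -1·-2 + 7·3.
Output[0,1]: The receptive field on the input at this output position is [2 5 / -9 0]. Elementwise product with the kernel and sum: 2·3 + -9·-2 + 0·3.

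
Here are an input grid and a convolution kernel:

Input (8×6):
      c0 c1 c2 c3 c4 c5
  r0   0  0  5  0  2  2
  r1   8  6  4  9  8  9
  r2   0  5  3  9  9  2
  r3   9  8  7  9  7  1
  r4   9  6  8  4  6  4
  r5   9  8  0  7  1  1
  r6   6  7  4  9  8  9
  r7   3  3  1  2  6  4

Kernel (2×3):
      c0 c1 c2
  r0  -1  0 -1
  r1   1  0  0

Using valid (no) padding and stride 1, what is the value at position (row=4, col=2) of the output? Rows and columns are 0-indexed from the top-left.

-14

The receptive field on the input at this output position is [8 4 6 / 0 7 1]. Elementwise product with the kernel and sum: 8·-1 + 6·-1 + 0·1.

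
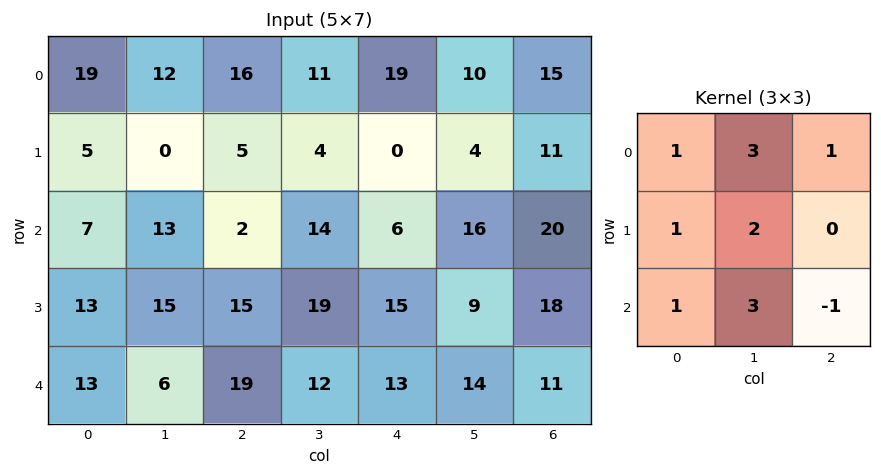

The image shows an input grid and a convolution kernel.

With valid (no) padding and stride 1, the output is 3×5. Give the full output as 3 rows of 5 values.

Output[0,0]: The receptive field on the input at this output position is [19 12 16 / 5 0 5 / 7 13 2]. Elementwise product with the kernel and sum: 19·1 + 12·3 + 16·1 + 5·1 + 0·2 + 7·1 + 13·3 + 2·-1.
Output[0,1]: The receptive field on the input at this output position is [12 16 11 / 0 5 4 / 13 2 14]. Elementwise product with the kernel and sum: 12·1 + 16·3 + 11·1 + 0·1 + 5·2 + 13·1 + 2·3 + 14·-1.

120 86 119 98 106
86 77 104 89 85
103 129 145 134 151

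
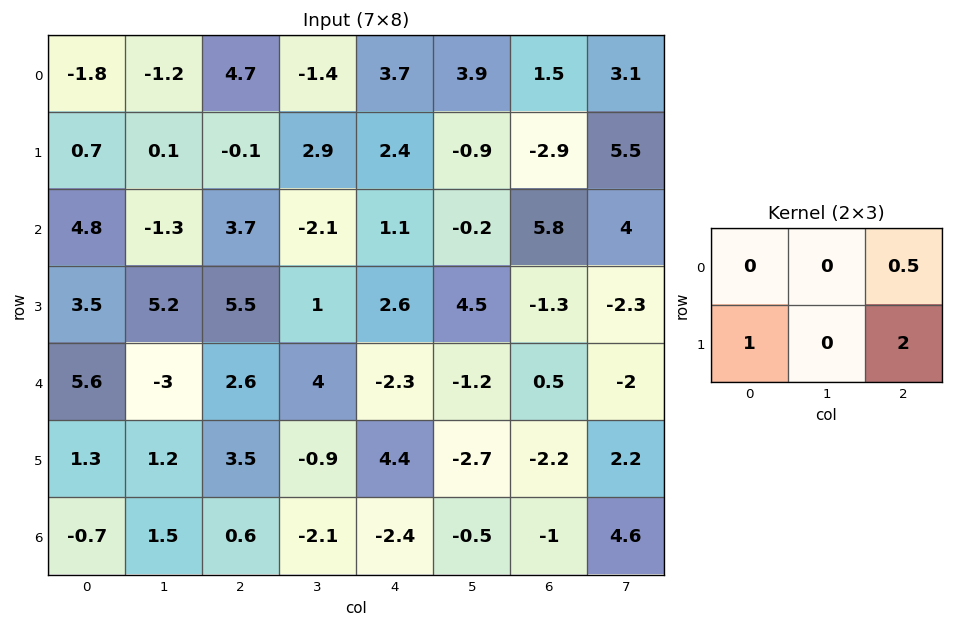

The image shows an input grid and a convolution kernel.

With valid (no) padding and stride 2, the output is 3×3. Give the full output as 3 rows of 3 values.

2.85 6.55 -2.65
16.35 11.25 2.9
9.6 11.15 0.25

Output[0,0]: The receptive field on the input at this output position is [-1.8 -1.2 4.7 / 0.7 0.1 -0.1]. Elementwise product with the kernel and sum: 4.7·0.5 + 0.7·1 + -0.1·2.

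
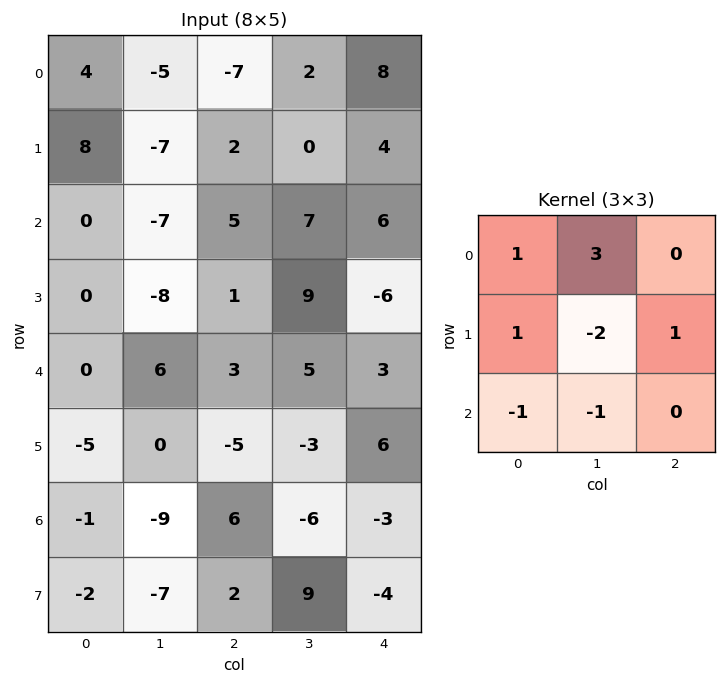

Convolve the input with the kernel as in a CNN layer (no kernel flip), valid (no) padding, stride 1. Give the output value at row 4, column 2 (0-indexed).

25

The receptive field on the input at this output position is [3 5 3 / -5 -3 6 / 6 -6 -3]. Elementwise product with the kernel and sum: 3·1 + 5·3 + -5·1 + -3·-2 + 6·1 + 6·-1 + -6·-1.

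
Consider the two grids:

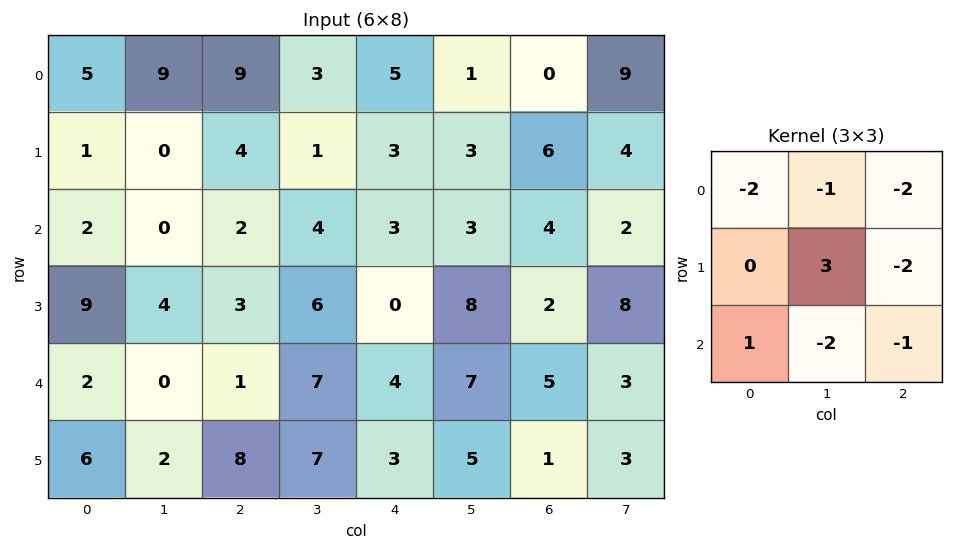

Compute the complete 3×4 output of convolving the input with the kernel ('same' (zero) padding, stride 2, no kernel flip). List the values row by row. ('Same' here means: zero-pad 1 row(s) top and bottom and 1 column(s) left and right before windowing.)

Output[0,0]: The receptive field on the zero-padded input at this output position is [0 0 0 / 0 5 9 / 0 1 0]. Elementwise product with the kernel and sum: 0·-2 + 0·-1 + 0·-2 + 5·3 + 9·-2 + 0·1 + 1·-2 + 0·-1.
Output[0,1]: The receptive field on the zero-padded input at this output position is [0 0 0 / 9 9 3 / 0 4 1]. Elementwise product with the kernel and sum: 0·-2 + 0·-1 + 0·-2 + 9·3 + 3·-2 + 0·1 + 4·-2 + 1·-1.

-5 12 5 -31
-17 -16 -10 -16
-25 -55 -34 -25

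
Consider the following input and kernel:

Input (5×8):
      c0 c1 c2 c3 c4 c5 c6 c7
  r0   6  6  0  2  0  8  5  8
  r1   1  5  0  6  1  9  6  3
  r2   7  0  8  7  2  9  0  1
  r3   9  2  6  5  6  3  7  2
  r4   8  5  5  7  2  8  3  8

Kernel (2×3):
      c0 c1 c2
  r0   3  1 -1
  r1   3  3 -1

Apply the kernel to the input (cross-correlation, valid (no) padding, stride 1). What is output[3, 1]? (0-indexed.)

The receptive field on the input at this output position is [2 6 5 / 5 5 7]. Elementwise product with the kernel and sum: 2·3 + 6·1 + 5·-1 + 5·3 + 5·3 + 7·-1.

30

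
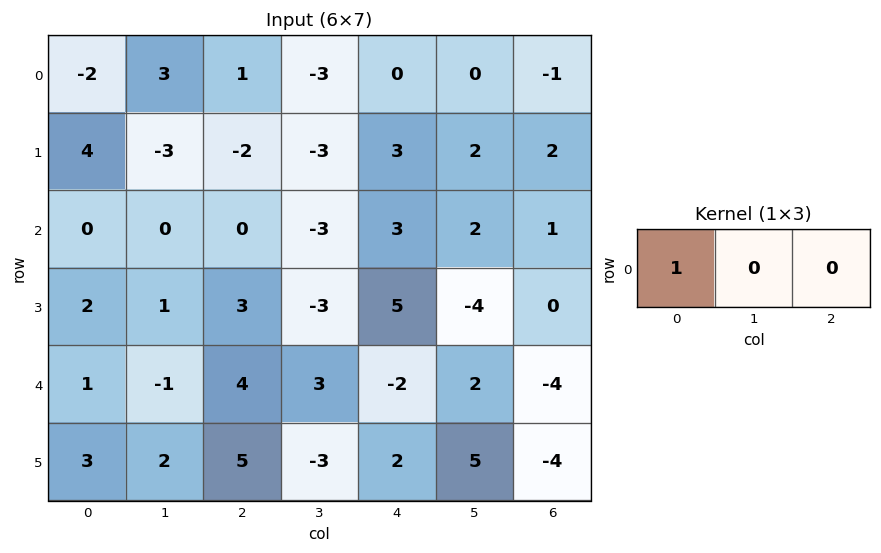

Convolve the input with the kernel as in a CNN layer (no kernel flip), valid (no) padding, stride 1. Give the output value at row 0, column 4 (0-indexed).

The receptive field on the input at this output position is [0 0 -1]. Elementwise product with the kernel and sum: 0·1.

0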